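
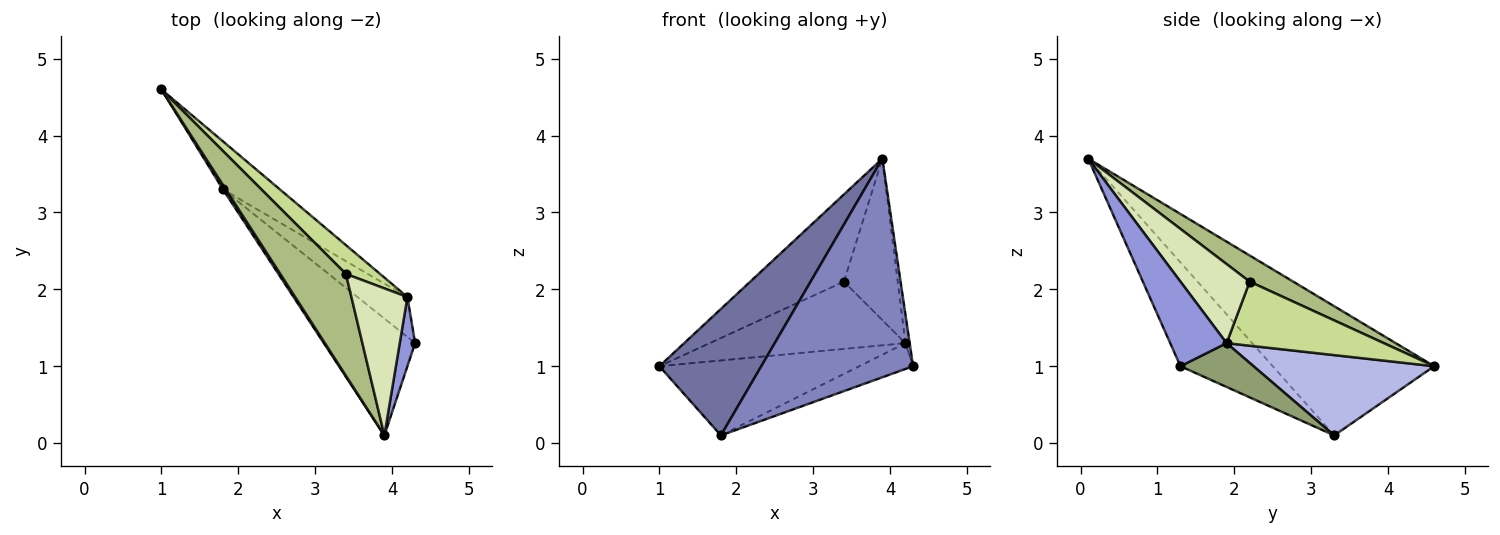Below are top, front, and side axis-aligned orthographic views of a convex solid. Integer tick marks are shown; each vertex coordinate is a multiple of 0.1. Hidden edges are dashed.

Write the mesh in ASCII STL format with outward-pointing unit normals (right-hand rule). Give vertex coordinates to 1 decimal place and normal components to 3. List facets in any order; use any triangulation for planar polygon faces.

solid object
 facet normal -0.846 -0.534 0.019
  outer loop
   vertex 1.8 3.3 0.1
   vertex 3.9 0.1 3.7
   vertex 1.0 4.6 1.0
  endloop
 endfacet
 facet normal -0.472 -0.777 -0.415
  outer loop
   vertex 1.8 3.3 0.1
   vertex 4.3 1.3 1.0
   vertex 3.9 0.1 3.7
  endloop
 endfacet
 facet normal 0.981 0.074 0.178
  outer loop
   vertex 4.2 1.9 1.3
   vertex 3.9 0.1 3.7
   vertex 4.3 1.3 1.0
  endloop
 endfacet
 facet normal 0.606 0.670 -0.429
  outer loop
   vertex 4.2 1.9 1.3
   vertex 1.8 3.3 0.1
   vertex 1.0 4.6 1.0
  endloop
 endfacet
 facet normal 0.593 0.437 -0.676
  outer loop
   vertex 4.2 1.9 1.3
   vertex 4.3 1.3 1.0
   vertex 1.8 3.3 0.1
  endloop
 endfacet
 facet normal 0.290 0.623 0.727
  outer loop
   vertex 3.4 2.2 2.1
   vertex 1.0 4.6 1.0
   vertex 3.9 0.1 3.7
  endloop
 endfacet
 facet normal 0.594 0.739 0.317
  outer loop
   vertex 3.4 2.2 2.1
   vertex 4.2 1.9 1.3
   vertex 1.0 4.6 1.0
  endloop
 endfacet
 facet normal 0.689 0.536 0.488
  outer loop
   vertex 3.4 2.2 2.1
   vertex 3.9 0.1 3.7
   vertex 4.2 1.9 1.3
  endloop
 endfacet
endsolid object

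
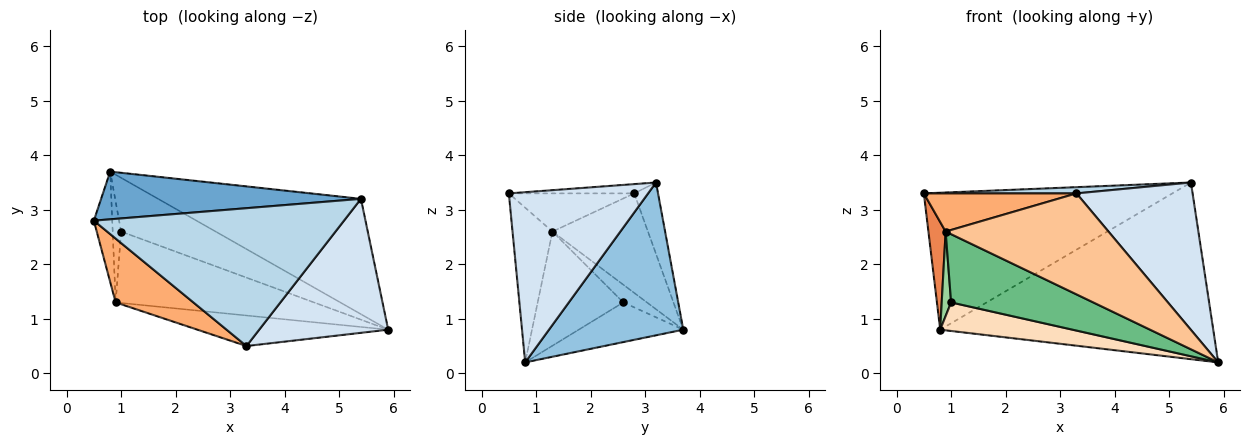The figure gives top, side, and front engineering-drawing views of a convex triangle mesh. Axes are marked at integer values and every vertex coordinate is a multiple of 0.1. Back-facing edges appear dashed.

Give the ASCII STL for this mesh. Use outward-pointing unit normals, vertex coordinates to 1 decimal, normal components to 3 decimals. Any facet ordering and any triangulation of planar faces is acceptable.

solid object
 facet normal -0.090 0.940 0.328
  outer loop
   vertex 0.8 3.7 0.8
   vertex 0.5 2.8 3.3
   vertex 5.4 3.2 3.5
  endloop
 endfacet
 facet normal 0.381 0.774 -0.505
  outer loop
   vertex 0.8 3.7 0.8
   vertex 5.4 3.2 3.5
   vertex 5.9 0.8 0.2
  endloop
 endfacet
 facet normal -0.037 -0.045 0.998
  outer loop
   vertex 3.3 0.5 3.3
   vertex 5.4 3.2 3.5
   vertex 0.5 2.8 3.3
  endloop
 endfacet
 facet normal 0.664 -0.553 0.503
  outer loop
   vertex 3.3 0.5 3.3
   vertex 5.9 0.8 0.2
   vertex 5.4 3.2 3.5
  endloop
 endfacet
 facet normal -0.968 -0.175 -0.179
  outer loop
   vertex 0.9 1.3 2.6
   vertex 0.5 2.8 3.3
   vertex 0.8 3.7 0.8
  endloop
 endfacet
 facet normal -0.388 -0.473 0.791
  outer loop
   vertex 0.9 1.3 2.6
   vertex 3.3 0.5 3.3
   vertex 0.5 2.8 3.3
  endloop
 endfacet
 facet normal -0.228 -0.932 -0.282
  outer loop
   vertex 0.9 1.3 2.6
   vertex 5.9 0.8 0.2
   vertex 3.3 0.5 3.3
  endloop
 endfacet
 facet normal -0.347 -0.440 -0.828
  outer loop
   vertex 1.0 2.6 1.3
   vertex 0.8 3.7 0.8
   vertex 5.9 0.8 0.2
  endloop
 endfacet
 facet normal -0.384 -0.638 -0.667
  outer loop
   vertex 1.0 2.6 1.3
   vertex 5.9 0.8 0.2
   vertex 0.9 1.3 2.6
  endloop
 endfacet
 facet normal -0.850 -0.338 -0.403
  outer loop
   vertex 1.0 2.6 1.3
   vertex 0.9 1.3 2.6
   vertex 0.8 3.7 0.8
  endloop
 endfacet
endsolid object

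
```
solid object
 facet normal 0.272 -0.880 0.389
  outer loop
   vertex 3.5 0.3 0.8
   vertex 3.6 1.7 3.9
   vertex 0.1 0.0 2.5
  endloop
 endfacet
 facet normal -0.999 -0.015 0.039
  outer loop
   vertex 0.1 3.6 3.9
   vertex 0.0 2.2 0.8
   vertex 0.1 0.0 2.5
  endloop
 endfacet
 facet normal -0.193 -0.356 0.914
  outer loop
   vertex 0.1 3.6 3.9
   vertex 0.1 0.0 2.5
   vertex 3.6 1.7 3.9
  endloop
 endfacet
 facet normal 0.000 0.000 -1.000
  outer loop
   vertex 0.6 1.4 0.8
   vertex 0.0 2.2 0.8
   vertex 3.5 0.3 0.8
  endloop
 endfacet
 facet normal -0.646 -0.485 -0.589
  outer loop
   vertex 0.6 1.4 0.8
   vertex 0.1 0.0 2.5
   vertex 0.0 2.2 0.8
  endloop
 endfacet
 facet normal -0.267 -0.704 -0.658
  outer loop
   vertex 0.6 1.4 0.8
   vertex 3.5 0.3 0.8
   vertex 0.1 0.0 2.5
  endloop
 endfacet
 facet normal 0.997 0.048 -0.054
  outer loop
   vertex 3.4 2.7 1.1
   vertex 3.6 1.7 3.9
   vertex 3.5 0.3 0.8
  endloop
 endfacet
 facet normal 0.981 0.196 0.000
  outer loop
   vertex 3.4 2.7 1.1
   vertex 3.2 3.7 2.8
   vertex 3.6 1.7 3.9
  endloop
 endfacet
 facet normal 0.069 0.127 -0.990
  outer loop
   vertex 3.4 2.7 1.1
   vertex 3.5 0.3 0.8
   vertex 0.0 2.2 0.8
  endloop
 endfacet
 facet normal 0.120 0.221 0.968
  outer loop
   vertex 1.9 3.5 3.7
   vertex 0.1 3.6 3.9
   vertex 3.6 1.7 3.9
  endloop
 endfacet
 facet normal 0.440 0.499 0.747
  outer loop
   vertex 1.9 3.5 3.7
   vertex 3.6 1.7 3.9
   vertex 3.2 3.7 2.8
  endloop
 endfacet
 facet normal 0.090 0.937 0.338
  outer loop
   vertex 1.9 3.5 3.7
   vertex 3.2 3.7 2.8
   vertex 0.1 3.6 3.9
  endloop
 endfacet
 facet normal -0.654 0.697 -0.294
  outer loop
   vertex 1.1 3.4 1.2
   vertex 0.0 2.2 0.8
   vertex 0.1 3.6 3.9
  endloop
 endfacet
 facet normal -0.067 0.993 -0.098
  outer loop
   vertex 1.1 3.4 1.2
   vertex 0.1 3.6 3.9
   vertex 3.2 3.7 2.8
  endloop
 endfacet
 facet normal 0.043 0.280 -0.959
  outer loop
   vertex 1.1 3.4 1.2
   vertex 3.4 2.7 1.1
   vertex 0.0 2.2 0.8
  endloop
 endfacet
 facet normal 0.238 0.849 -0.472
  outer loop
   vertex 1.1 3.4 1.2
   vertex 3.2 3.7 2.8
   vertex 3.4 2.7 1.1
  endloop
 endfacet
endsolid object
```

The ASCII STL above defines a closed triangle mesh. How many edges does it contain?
24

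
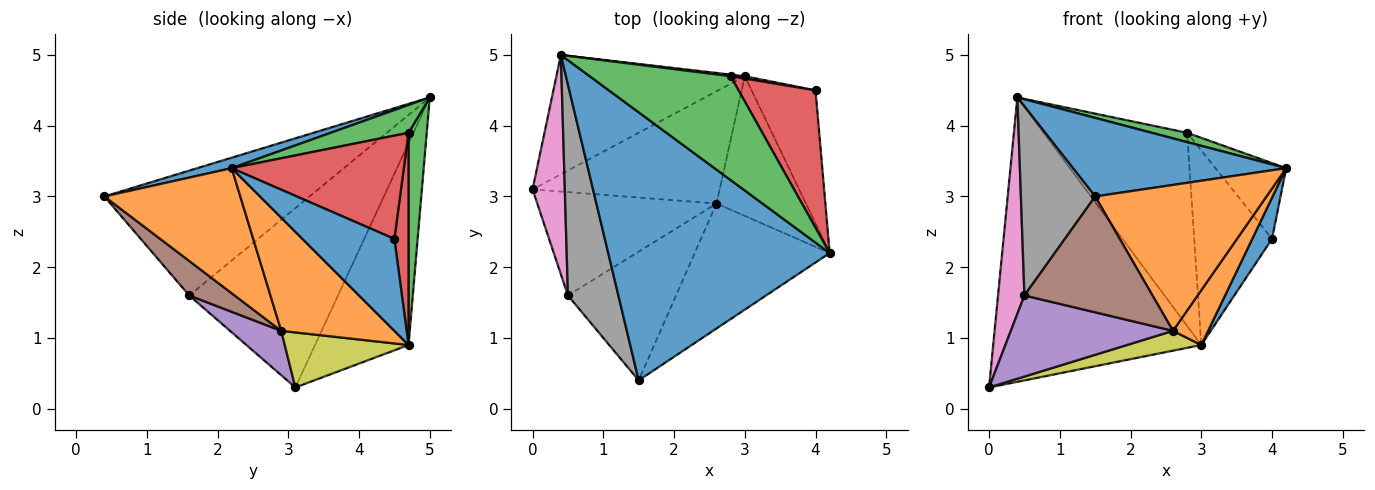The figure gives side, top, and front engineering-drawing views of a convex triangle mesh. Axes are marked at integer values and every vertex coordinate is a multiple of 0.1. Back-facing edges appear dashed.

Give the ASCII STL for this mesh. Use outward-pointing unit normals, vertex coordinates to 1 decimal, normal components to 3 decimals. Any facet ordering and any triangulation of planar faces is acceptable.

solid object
 facet normal 0.045 -0.281 0.959
  outer loop
   vertex 0.4 5.0 4.4
   vertex 1.5 0.4 3.0
   vertex 4.2 2.2 3.4
  endloop
 endfacet
 facet normal 0.516 -0.651 -0.557
  outer loop
   vertex 2.6 2.9 1.1
   vertex 4.2 2.2 3.4
   vertex 1.5 0.4 3.0
  endloop
 endfacet
 facet normal 0.193 -0.088 0.977
  outer loop
   vertex 2.8 4.7 3.9
   vertex 0.4 5.0 4.4
   vertex 4.2 2.2 3.4
  endloop
 endfacet
 facet normal 0.762 0.313 0.568
  outer loop
   vertex 2.8 4.7 3.9
   vertex 4.2 2.2 3.4
   vertex 4.0 4.5 2.4
  endloop
 endfacet
 facet normal 0.191 -0.606 -0.772
  outer loop
   vertex 0.5 1.6 1.6
   vertex 0.0 3.1 0.3
   vertex 2.6 2.9 1.1
  endloop
 endfacet
 facet normal 0.231 -0.651 -0.723
  outer loop
   vertex 0.5 1.6 1.6
   vertex 2.6 2.9 1.1
   vertex 1.5 0.4 3.0
  endloop
 endfacet
 facet normal -0.970 -0.172 0.174
  outer loop
   vertex 0.5 1.6 1.6
   vertex 0.4 5.0 4.4
   vertex 0.0 3.1 0.3
  endloop
 endfacet
 facet normal -0.879 -0.318 0.355
  outer loop
   vertex 0.5 1.6 1.6
   vertex 1.5 0.4 3.0
   vertex 0.4 5.0 4.4
  endloop
 endfacet
 facet normal 0.278 -0.167 -0.946
  outer loop
   vertex 3.0 4.7 0.9
   vertex 2.6 2.9 1.1
   vertex 0.0 3.1 0.3
  endloop
 endfacet
 facet normal -0.383 0.852 -0.357
  outer loop
   vertex 3.0 4.7 0.9
   vertex 0.0 3.1 0.3
   vertex 0.4 5.0 4.4
  endloop
 endfacet
 facet normal 0.808 -0.174 -0.562
  outer loop
   vertex 3.0 4.7 0.9
   vertex 4.0 4.5 2.4
   vertex 4.2 2.2 3.4
  endloop
 endfacet
 facet normal 0.762 -0.236 -0.602
  outer loop
   vertex 3.0 4.7 0.9
   vertex 4.2 2.2 3.4
   vertex 2.6 2.9 1.1
  endloop
 endfacet
 facet normal 0.126 0.992 0.008
  outer loop
   vertex 3.0 4.7 0.9
   vertex 0.4 5.0 4.4
   vertex 2.8 4.7 3.9
  endloop
 endfacet
 facet normal 0.179 0.984 0.012
  outer loop
   vertex 3.0 4.7 0.9
   vertex 2.8 4.7 3.9
   vertex 4.0 4.5 2.4
  endloop
 endfacet
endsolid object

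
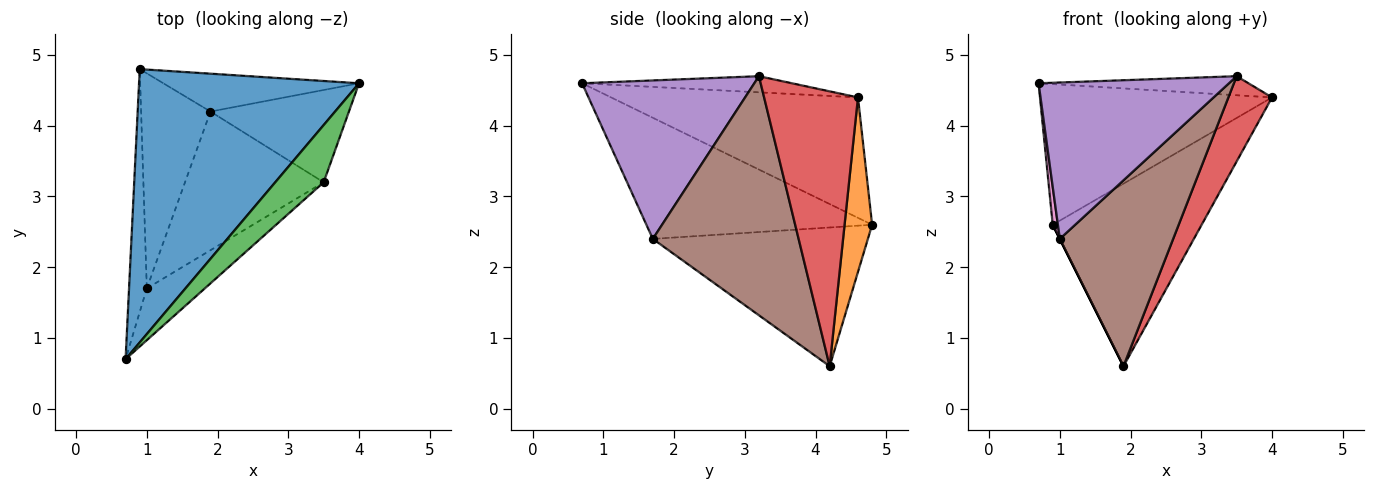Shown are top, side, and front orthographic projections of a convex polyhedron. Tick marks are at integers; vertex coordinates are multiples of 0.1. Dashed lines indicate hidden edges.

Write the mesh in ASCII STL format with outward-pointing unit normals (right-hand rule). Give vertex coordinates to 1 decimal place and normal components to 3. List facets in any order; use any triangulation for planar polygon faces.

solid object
 facet normal -0.438 0.411 0.800
  outer loop
   vertex 0.9 4.8 2.6
   vertex 0.7 0.7 4.6
   vertex 4.0 4.6 4.4
  endloop
 endfacet
 facet normal 0.178 0.963 -0.200
  outer loop
   vertex 1.9 4.2 0.6
   vertex 0.9 4.8 2.6
   vertex 4.0 4.6 4.4
  endloop
 endfacet
 facet normal -0.302 0.302 0.905
  outer loop
   vertex 3.5 3.2 4.7
   vertex 4.0 4.6 4.4
   vertex 0.7 0.7 4.6
  endloop
 endfacet
 facet normal 0.825 -0.384 -0.415
  outer loop
   vertex 3.5 3.2 4.7
   vertex 1.9 4.2 0.6
   vertex 4.0 4.6 4.4
  endloop
 endfacet
 facet normal 0.652 -0.720 -0.239
  outer loop
   vertex 1.0 1.7 2.4
   vertex 3.5 3.2 4.7
   vertex 0.7 0.7 4.6
  endloop
 endfacet
 facet normal 0.718 -0.558 -0.416
  outer loop
   vertex 1.0 1.7 2.4
   vertex 1.9 4.2 0.6
   vertex 3.5 3.2 4.7
  endloop
 endfacet
 facet normal -0.989 -0.023 -0.145
  outer loop
   vertex 1.0 1.7 2.4
   vertex 0.7 0.7 4.6
   vertex 0.9 4.8 2.6
  endloop
 endfacet
 facet normal -0.894 0.000 -0.447
  outer loop
   vertex 1.0 1.7 2.4
   vertex 0.9 4.8 2.6
   vertex 1.9 4.2 0.6
  endloop
 endfacet
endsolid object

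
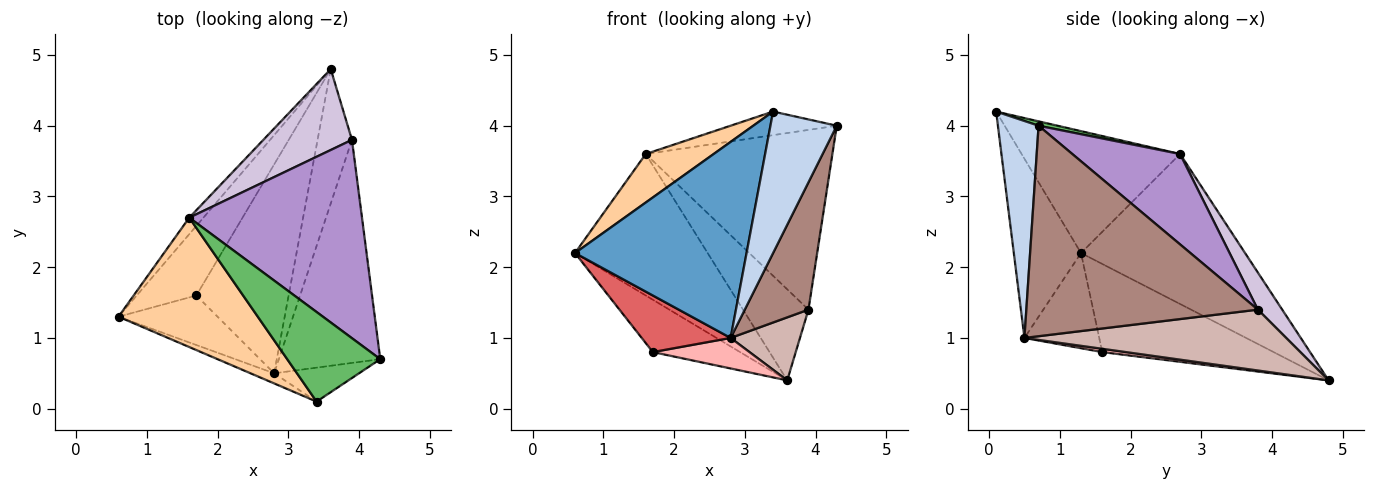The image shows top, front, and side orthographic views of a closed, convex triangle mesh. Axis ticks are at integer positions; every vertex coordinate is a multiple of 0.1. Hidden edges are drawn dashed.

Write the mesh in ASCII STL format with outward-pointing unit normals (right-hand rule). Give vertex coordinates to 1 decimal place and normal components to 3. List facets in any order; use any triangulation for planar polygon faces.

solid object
 facet normal -0.364 -0.930 -0.048
  outer loop
   vertex 2.8 0.5 1.0
   vertex 3.4 0.1 4.2
   vertex 0.6 1.3 2.2
  endloop
 endfacet
 facet normal 0.512 -0.835 -0.200
  outer loop
   vertex 2.8 0.5 1.0
   vertex 4.3 0.7 4.0
   vertex 3.4 0.1 4.2
  endloop
 endfacet
 facet normal -0.776 0.627 -0.073
  outer loop
   vertex 1.6 2.7 3.6
   vertex 3.6 4.8 0.4
   vertex 0.6 1.3 2.2
  endloop
 endfacet
 facet normal -0.634 -0.272 0.724
  outer loop
   vertex 1.6 2.7 3.6
   vertex 0.6 1.3 2.2
   vertex 3.4 0.1 4.2
  endloop
 endfacet
 facet normal 0.045 0.254 0.966
  outer loop
   vertex 1.6 2.7 3.6
   vertex 3.4 0.1 4.2
   vertex 4.3 0.7 4.0
  endloop
 endfacet
 facet normal -0.763 0.389 -0.516
  outer loop
   vertex 1.7 1.6 0.8
   vertex 0.6 1.3 2.2
   vertex 3.6 4.8 0.4
  endloop
 endfacet
 facet normal -0.535 -0.636 -0.556
  outer loop
   vertex 1.7 1.6 0.8
   vertex 2.8 0.5 1.0
   vertex 0.6 1.3 2.2
  endloop
 endfacet
 facet normal 0.035 -0.145 -0.989
  outer loop
   vertex 1.7 1.6 0.8
   vertex 3.6 4.8 0.4
   vertex 2.8 0.5 1.0
  endloop
 endfacet
 facet normal 0.361 0.626 0.691
  outer loop
   vertex 3.9 3.8 1.4
   vertex 1.6 2.7 3.6
   vertex 4.3 0.7 4.0
  endloop
 endfacet
 facet normal 0.268 0.720 0.640
  outer loop
   vertex 3.9 3.8 1.4
   vertex 3.6 4.8 0.4
   vertex 1.6 2.7 3.6
  endloop
 endfacet
 facet normal 0.875 -0.240 -0.421
  outer loop
   vertex 3.9 3.8 1.4
   vertex 4.3 0.7 4.0
   vertex 2.8 0.5 1.0
  endloop
 endfacet
 facet normal 0.848 -0.225 -0.479
  outer loop
   vertex 3.9 3.8 1.4
   vertex 2.8 0.5 1.0
   vertex 3.6 4.8 0.4
  endloop
 endfacet
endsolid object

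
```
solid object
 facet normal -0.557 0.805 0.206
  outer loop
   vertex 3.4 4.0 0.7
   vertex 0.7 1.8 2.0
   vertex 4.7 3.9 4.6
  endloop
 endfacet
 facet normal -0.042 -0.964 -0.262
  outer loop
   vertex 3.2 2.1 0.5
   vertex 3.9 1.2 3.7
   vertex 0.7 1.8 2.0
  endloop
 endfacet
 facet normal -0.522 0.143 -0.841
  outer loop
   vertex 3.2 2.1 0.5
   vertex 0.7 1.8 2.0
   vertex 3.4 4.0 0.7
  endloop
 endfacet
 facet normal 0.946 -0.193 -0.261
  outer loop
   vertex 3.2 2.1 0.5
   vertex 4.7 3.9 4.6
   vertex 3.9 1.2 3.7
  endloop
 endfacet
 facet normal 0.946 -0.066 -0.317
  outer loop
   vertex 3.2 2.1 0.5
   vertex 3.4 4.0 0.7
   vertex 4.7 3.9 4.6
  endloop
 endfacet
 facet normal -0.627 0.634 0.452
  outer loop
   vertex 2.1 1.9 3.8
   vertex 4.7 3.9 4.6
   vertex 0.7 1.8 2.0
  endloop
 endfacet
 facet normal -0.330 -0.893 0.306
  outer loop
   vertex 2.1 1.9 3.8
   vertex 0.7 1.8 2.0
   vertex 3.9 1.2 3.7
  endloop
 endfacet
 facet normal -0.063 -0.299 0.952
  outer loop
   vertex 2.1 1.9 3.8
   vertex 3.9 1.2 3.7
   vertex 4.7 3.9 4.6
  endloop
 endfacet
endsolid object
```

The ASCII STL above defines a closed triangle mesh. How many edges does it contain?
12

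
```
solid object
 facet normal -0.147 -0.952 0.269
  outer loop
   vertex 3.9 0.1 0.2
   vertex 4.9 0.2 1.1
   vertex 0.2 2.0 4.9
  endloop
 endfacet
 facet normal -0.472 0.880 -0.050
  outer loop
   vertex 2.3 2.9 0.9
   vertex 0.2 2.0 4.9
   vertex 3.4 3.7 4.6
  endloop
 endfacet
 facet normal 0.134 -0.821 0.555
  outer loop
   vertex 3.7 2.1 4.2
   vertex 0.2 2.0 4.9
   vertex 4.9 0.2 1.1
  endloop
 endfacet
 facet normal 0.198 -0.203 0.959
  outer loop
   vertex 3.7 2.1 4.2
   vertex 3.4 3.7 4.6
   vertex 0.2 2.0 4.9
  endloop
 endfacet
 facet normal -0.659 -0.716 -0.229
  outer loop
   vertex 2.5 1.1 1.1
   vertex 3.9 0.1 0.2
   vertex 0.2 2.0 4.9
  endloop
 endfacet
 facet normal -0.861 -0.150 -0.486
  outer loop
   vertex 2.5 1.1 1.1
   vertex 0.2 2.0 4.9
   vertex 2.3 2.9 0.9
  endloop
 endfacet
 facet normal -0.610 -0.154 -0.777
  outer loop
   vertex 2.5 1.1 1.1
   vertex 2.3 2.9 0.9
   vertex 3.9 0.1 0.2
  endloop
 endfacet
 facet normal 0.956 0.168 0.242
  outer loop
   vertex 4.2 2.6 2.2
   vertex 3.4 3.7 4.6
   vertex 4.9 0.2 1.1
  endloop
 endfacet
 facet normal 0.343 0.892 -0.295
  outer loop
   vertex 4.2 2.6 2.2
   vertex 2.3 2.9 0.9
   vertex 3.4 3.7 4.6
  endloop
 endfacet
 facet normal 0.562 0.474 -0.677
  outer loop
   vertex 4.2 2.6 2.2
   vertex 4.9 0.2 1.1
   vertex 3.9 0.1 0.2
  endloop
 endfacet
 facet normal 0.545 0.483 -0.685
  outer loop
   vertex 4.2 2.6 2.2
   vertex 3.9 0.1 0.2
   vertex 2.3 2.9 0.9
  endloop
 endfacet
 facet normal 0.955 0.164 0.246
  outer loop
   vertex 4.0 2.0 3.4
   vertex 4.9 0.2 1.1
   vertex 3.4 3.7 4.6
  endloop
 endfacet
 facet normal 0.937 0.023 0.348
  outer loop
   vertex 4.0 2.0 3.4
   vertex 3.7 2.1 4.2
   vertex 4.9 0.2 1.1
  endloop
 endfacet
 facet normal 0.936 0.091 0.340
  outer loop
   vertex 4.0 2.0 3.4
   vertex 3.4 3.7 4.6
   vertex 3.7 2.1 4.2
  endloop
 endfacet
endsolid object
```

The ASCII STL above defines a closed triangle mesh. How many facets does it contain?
14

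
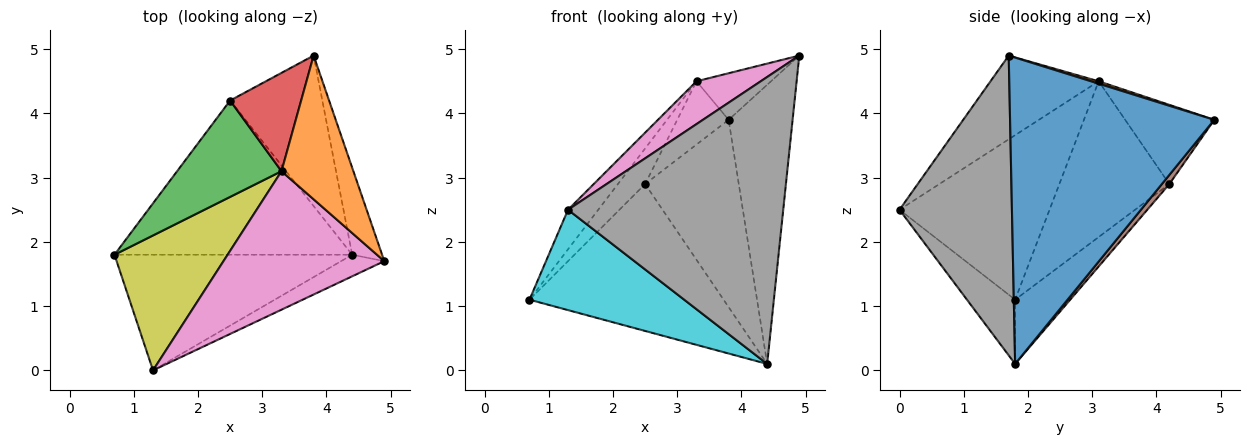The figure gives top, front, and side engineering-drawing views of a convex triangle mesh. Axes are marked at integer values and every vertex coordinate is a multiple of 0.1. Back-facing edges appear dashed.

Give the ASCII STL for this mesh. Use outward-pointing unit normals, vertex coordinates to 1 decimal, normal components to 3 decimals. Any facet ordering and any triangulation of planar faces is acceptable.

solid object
 facet normal 0.950 0.298 -0.093
  outer loop
   vertex 4.4 1.8 0.1
   vertex 3.8 4.9 3.9
   vertex 4.9 1.7 4.9
  endloop
 endfacet
 facet normal 0.032 0.308 0.951
  outer loop
   vertex 3.3 3.1 4.5
   vertex 4.9 1.7 4.9
   vertex 3.8 4.9 3.9
  endloop
 endfacet
 facet normal -0.814 0.201 0.545
  outer loop
   vertex 2.5 4.2 2.9
   vertex 0.7 1.8 1.1
   vertex 3.3 3.1 4.5
  endloop
 endfacet
 facet normal -0.684 0.395 0.613
  outer loop
   vertex 2.5 4.2 2.9
   vertex 3.3 3.1 4.5
   vertex 3.8 4.9 3.9
  endloop
 endfacet
 facet normal -0.192 0.677 -0.711
  outer loop
   vertex 2.5 4.2 2.9
   vertex 4.4 1.8 0.1
   vertex 0.7 1.8 1.1
  endloop
 endfacet
 facet normal 0.062 0.778 -0.625
  outer loop
   vertex 2.5 4.2 2.9
   vertex 3.8 4.9 3.9
   vertex 4.4 1.8 0.1
  endloop
 endfacet
 facet normal -0.445 -0.265 0.855
  outer loop
   vertex 1.3 0.0 2.5
   vertex 4.9 1.7 4.9
   vertex 3.3 3.1 4.5
  endloop
 endfacet
 facet normal 0.462 -0.884 -0.067
  outer loop
   vertex 1.3 0.0 2.5
   vertex 4.4 1.8 0.1
   vertex 4.9 1.7 4.9
  endloop
 endfacet
 facet normal -0.813 0.164 0.559
  outer loop
   vertex 1.3 0.0 2.5
   vertex 3.3 3.1 4.5
   vertex 0.7 1.8 1.1
  endloop
 endfacet
 facet normal -0.200 -0.642 -0.740
  outer loop
   vertex 1.3 0.0 2.5
   vertex 0.7 1.8 1.1
   vertex 4.4 1.8 0.1
  endloop
 endfacet
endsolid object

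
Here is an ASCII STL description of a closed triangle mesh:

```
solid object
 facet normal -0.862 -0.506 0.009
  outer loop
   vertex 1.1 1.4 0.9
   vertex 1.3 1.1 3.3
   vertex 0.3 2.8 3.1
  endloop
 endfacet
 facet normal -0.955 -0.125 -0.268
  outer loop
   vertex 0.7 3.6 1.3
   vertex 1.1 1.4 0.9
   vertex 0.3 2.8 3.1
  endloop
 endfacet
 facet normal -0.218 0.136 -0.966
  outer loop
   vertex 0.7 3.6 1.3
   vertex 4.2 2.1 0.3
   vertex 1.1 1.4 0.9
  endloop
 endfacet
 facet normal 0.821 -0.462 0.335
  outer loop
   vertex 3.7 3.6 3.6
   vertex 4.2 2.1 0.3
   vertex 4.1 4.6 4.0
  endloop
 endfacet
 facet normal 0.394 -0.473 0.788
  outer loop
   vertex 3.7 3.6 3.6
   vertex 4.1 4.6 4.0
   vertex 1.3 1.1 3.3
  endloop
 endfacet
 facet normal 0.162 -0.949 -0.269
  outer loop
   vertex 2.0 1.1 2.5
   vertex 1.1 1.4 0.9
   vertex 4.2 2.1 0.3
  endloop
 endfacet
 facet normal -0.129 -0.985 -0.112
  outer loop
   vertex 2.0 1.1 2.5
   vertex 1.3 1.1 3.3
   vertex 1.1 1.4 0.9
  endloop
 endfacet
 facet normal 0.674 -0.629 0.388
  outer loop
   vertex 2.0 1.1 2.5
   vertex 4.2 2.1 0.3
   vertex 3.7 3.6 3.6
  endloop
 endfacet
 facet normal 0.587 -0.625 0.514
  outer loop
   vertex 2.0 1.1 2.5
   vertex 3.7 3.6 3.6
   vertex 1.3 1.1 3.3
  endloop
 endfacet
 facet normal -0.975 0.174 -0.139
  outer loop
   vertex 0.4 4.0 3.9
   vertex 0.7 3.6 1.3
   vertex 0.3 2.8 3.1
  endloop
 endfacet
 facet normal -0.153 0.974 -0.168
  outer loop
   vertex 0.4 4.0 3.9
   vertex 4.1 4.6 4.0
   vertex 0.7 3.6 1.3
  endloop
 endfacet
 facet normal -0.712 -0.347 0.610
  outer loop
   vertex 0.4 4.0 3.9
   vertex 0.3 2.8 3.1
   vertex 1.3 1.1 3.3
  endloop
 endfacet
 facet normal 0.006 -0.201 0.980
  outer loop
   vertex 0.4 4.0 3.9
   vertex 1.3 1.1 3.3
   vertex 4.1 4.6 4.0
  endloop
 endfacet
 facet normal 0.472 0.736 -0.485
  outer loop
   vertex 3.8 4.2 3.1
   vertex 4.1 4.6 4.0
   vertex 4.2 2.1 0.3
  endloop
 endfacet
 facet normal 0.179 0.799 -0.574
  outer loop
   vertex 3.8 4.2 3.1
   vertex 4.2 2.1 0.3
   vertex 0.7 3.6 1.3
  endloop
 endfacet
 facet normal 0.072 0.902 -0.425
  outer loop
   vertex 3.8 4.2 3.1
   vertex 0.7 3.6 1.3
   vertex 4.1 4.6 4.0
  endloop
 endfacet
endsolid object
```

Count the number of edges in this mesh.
24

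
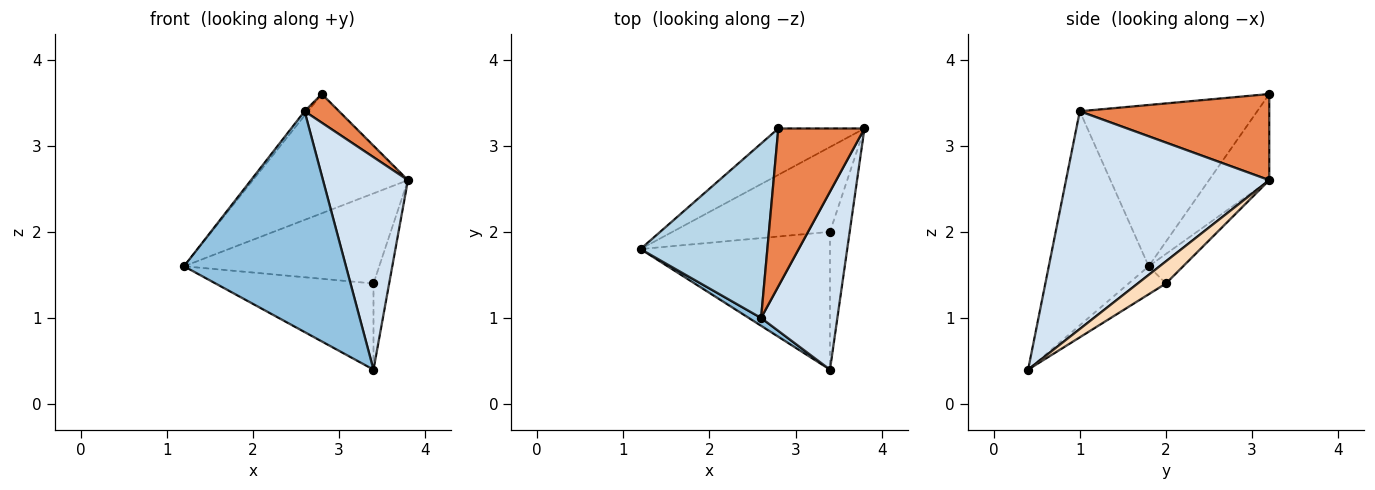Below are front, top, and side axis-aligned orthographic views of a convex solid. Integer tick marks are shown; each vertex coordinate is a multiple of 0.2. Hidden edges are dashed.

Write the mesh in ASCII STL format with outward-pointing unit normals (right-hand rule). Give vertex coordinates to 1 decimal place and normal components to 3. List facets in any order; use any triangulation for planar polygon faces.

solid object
 facet normal -0.341 0.876 -0.341
  outer loop
   vertex 2.8 3.2 3.6
   vertex 3.8 3.2 2.6
   vertex 1.2 1.8 1.6
  endloop
 endfacet
 facet normal -0.525 -0.851 0.030
  outer loop
   vertex 2.6 1.0 3.4
   vertex 1.2 1.8 1.6
   vertex 3.4 0.4 0.4
  endloop
 endfacet
 facet normal -0.786 0.015 0.618
  outer loop
   vertex 2.6 1.0 3.4
   vertex 2.8 3.2 3.6
   vertex 1.2 1.8 1.6
  endloop
 endfacet
 facet normal 0.878 -0.367 0.308
  outer loop
   vertex 2.6 1.0 3.4
   vertex 3.4 0.4 0.4
   vertex 3.8 3.2 2.6
  endloop
 endfacet
 facet normal 0.701 -0.128 0.701
  outer loop
   vertex 2.6 1.0 3.4
   vertex 3.8 3.2 2.6
   vertex 2.8 3.2 3.6
  endloop
 endfacet
 facet normal -0.127 0.722 -0.680
  outer loop
   vertex 3.4 2.0 1.4
   vertex 1.2 1.8 1.6
   vertex 3.8 3.2 2.6
  endloop
 endfacet
 facet normal -0.124 0.526 -0.841
  outer loop
   vertex 3.4 2.0 1.4
   vertex 3.4 0.4 0.4
   vertex 1.2 1.8 1.6
  endloop
 endfacet
 facet normal 0.690 0.383 -0.614
  outer loop
   vertex 3.4 2.0 1.4
   vertex 3.8 3.2 2.6
   vertex 3.4 0.4 0.4
  endloop
 endfacet
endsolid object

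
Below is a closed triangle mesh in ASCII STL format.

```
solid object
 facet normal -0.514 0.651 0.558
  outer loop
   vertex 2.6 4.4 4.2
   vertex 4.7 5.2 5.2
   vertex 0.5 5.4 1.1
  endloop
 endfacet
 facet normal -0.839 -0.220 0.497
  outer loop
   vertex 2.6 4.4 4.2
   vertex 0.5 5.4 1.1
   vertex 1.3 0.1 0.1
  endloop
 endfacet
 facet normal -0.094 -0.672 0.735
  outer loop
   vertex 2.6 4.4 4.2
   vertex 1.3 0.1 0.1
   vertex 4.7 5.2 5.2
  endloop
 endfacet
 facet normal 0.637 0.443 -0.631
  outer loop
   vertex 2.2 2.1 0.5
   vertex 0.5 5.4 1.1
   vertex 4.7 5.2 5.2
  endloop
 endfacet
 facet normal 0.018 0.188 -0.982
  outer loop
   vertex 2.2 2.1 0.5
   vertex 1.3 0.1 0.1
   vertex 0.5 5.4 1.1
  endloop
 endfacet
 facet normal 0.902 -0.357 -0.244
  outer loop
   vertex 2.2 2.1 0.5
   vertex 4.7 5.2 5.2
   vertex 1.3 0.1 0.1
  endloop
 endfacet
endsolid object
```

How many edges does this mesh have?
9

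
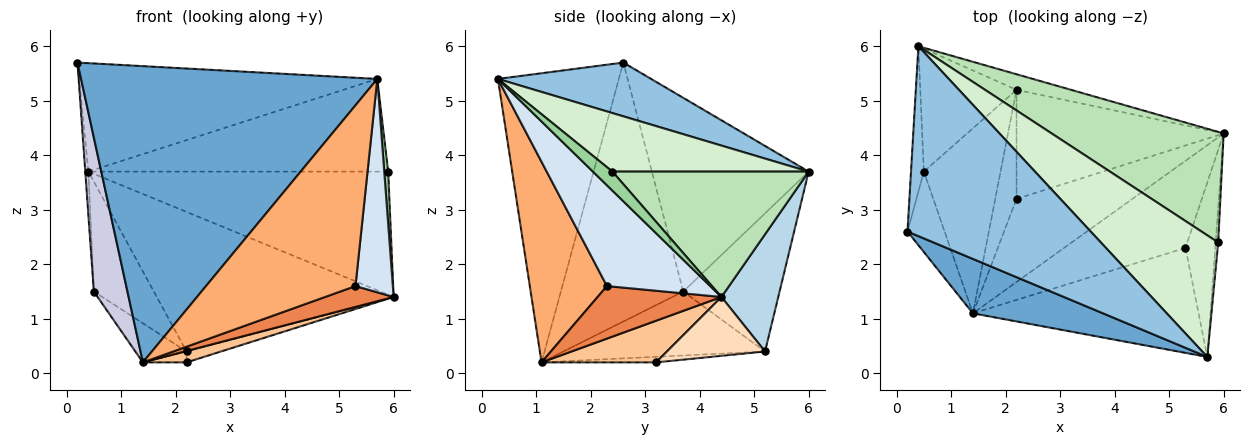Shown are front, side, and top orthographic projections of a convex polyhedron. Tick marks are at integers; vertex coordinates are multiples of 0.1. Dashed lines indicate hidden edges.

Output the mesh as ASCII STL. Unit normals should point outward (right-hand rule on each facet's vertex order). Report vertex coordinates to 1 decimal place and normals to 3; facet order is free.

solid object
 facet normal -0.373 -0.913 0.168
  outer loop
   vertex 1.4 1.1 0.2
   vertex 5.7 0.3 5.4
   vertex 0.2 2.6 5.7
  endloop
 endfacet
 facet normal 0.247 0.481 0.842
  outer loop
   vertex 0.4 6.0 3.7
   vertex 0.2 2.6 5.7
   vertex 5.7 0.3 5.4
  endloop
 endfacet
 facet normal 0.232 0.967 -0.108
  outer loop
   vertex 0.4 6.0 3.7
   vertex 6.0 4.4 1.4
   vertex 2.2 5.2 0.4
  endloop
 endfacet
 facet normal 0.906 -0.328 -0.268
  outer loop
   vertex 5.3 2.3 1.6
   vertex 6.0 4.4 1.4
   vertex 5.7 0.3 5.4
  endloop
 endfacet
 facet normal 0.388 -0.215 -0.896
  outer loop
   vertex 5.3 2.3 1.6
   vertex 1.4 1.1 0.2
   vertex 6.0 4.4 1.4
  endloop
 endfacet
 facet normal 0.408 -0.790 -0.459
  outer loop
   vertex 5.3 2.3 1.6
   vertex 5.7 0.3 5.4
   vertex 1.4 1.1 0.2
  endloop
 endfacet
 facet normal 0.335 -0.128 -0.933
  outer loop
   vertex 2.2 3.2 0.2
   vertex 6.0 4.4 1.4
   vertex 1.4 1.1 0.2
  endloop
 endfacet
 facet normal 0.272 0.096 -0.957
  outer loop
   vertex 2.2 3.2 0.2
   vertex 2.2 5.2 0.4
   vertex 6.0 4.4 1.4
  endloop
 endfacet
 facet normal -0.253 0.096 -0.963
  outer loop
   vertex 2.2 3.2 0.2
   vertex 1.4 1.1 0.2
   vertex 2.2 5.2 0.4
  endloop
 endfacet
 facet normal 0.972 -0.197 -0.129
  outer loop
   vertex 5.9 2.4 3.7
   vertex 5.7 0.3 5.4
   vertex 6.0 4.4 1.4
  endloop
 endfacet
 facet normal 0.438 0.669 0.601
  outer loop
   vertex 5.9 2.4 3.7
   vertex 6.0 4.4 1.4
   vertex 0.4 6.0 3.7
  endloop
 endfacet
 facet normal 0.369 0.563 0.739
  outer loop
   vertex 5.9 2.4 3.7
   vertex 0.4 6.0 3.7
   vertex 5.7 0.3 5.4
  endloop
 endfacet
 facet normal -0.632 0.160 -0.758
  outer loop
   vertex 0.5 3.7 1.5
   vertex 2.2 5.2 0.4
   vertex 1.4 1.1 0.2
  endloop
 endfacet
 facet normal -0.731 0.455 -0.509
  outer loop
   vertex 0.5 3.7 1.5
   vertex 0.4 6.0 3.7
   vertex 2.2 5.2 0.4
  endloop
 endfacet
 facet normal -0.955 -0.262 -0.137
  outer loop
   vertex 0.5 3.7 1.5
   vertex 1.4 1.1 0.2
   vertex 0.2 2.6 5.7
  endloop
 endfacet
 facet normal -0.998 0.020 -0.066
  outer loop
   vertex 0.5 3.7 1.5
   vertex 0.2 2.6 5.7
   vertex 0.4 6.0 3.7
  endloop
 endfacet
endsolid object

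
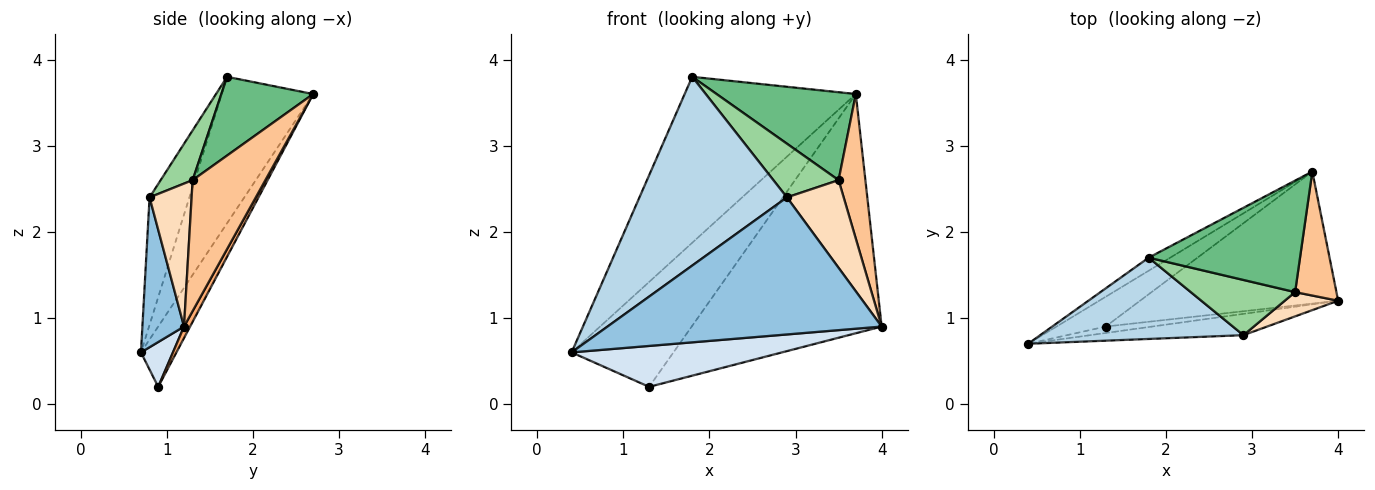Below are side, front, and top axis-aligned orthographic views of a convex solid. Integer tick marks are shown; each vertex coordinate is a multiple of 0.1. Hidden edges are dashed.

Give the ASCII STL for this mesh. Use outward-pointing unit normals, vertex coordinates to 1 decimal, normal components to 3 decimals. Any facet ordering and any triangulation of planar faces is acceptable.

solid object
 facet normal -0.470 0.880 -0.069
  outer loop
   vertex 1.8 1.7 3.8
   vertex 3.7 2.7 3.6
   vertex 0.4 0.7 0.6
  endloop
 endfacet
 facet normal 0.148 -0.977 -0.152
  outer loop
   vertex 2.9 0.8 2.4
   vertex 0.4 0.7 0.6
   vertex 4.0 1.2 0.9
  endloop
 endfacet
 facet normal -0.241 -0.891 0.384
  outer loop
   vertex 2.9 0.8 2.4
   vertex 1.8 1.7 3.8
   vertex 0.4 0.7 0.6
  endloop
 endfacet
 facet normal 0.149 -0.977 -0.154
  outer loop
   vertex 1.3 0.9 0.2
   vertex 4.0 1.2 0.9
   vertex 0.4 0.7 0.6
  endloop
 endfacet
 facet normal -0.318 0.912 -0.259
  outer loop
   vertex 1.3 0.9 0.2
   vertex 0.4 0.7 0.6
   vertex 3.7 2.7 3.6
  endloop
 endfacet
 facet normal 0.028 0.875 -0.483
  outer loop
   vertex 1.3 0.9 0.2
   vertex 3.7 2.7 3.6
   vertex 4.0 1.2 0.9
  endloop
 endfacet
 facet normal 0.900 -0.331 0.284
  outer loop
   vertex 3.5 1.3 2.6
   vertex 4.0 1.2 0.9
   vertex 3.7 2.7 3.6
  endloop
 endfacet
 facet normal 0.581 -0.784 0.217
  outer loop
   vertex 3.5 1.3 2.6
   vertex 2.9 0.8 2.4
   vertex 4.0 1.2 0.9
  endloop
 endfacet
 facet normal 0.378 -0.573 0.727
  outer loop
   vertex 3.5 1.3 2.6
   vertex 3.7 2.7 3.6
   vertex 1.8 1.7 3.8
  endloop
 endfacet
 facet normal 0.324 -0.660 0.678
  outer loop
   vertex 3.5 1.3 2.6
   vertex 1.8 1.7 3.8
   vertex 2.9 0.8 2.4
  endloop
 endfacet
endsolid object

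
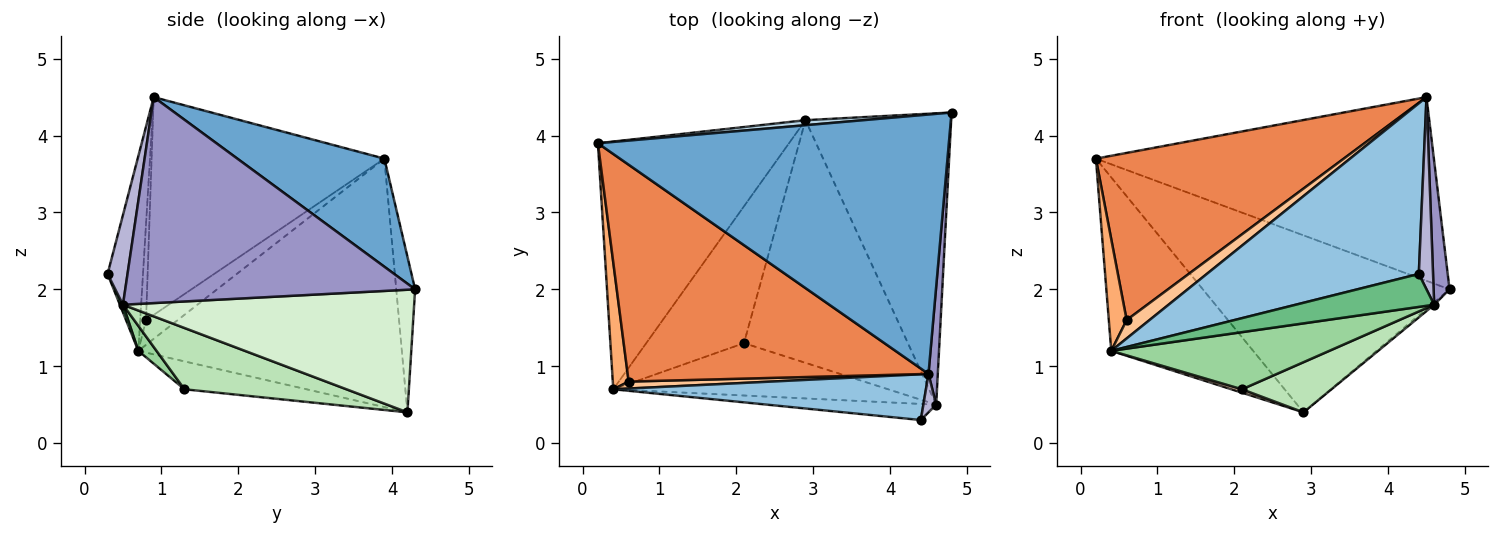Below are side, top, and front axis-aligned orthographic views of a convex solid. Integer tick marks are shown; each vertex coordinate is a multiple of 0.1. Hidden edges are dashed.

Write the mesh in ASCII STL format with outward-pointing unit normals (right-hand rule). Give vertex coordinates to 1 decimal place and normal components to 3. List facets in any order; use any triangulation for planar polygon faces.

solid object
 facet normal 0.244 0.560 0.791
  outer loop
   vertex 4.5 0.9 4.5
   vertex 4.8 4.3 2.0
   vertex 0.2 3.9 3.7
  endloop
 endfacet
 facet normal -0.159 -0.954 0.256
  outer loop
   vertex 0.4 0.7 1.2
   vertex 4.4 0.3 2.2
   vertex 4.5 0.9 4.5
  endloop
 endfacet
 facet normal -0.076 0.997 0.028
  outer loop
   vertex 2.9 4.2 0.4
   vertex 0.2 3.9 3.7
   vertex 4.8 4.3 2.0
  endloop
 endfacet
 facet normal -0.729 0.393 -0.561
  outer loop
   vertex 2.9 4.2 0.4
   vertex 0.4 0.7 1.2
   vertex 0.2 3.9 3.7
  endloop
 endfacet
 facet normal -0.497 -0.530 0.687
  outer loop
   vertex 0.6 0.8 1.6
   vertex 4.5 0.9 4.5
   vertex 0.2 3.9 3.7
  endloop
 endfacet
 facet normal -0.761 -0.428 0.487
  outer loop
   vertex 0.6 0.8 1.6
   vertex 0.2 3.9 3.7
   vertex 0.4 0.7 1.2
  endloop
 endfacet
 facet normal -0.232 -0.910 0.344
  outer loop
   vertex 0.6 0.8 1.6
   vertex 0.4 0.7 1.2
   vertex 4.5 0.9 4.5
  endloop
 endfacet
 facet normal -0.274 -0.024 -0.961
  outer loop
   vertex 2.1 1.3 0.7
   vertex 0.4 0.7 1.2
   vertex 2.9 4.2 0.4
  endloop
 endfacet
 facet normal 0.020 -0.898 -0.439
  outer loop
   vertex 4.6 0.5 1.8
   vertex 4.4 0.3 2.2
   vertex 0.4 0.7 1.2
  endloop
 endfacet
 facet normal 0.061 -0.736 -0.674
  outer loop
   vertex 4.6 0.5 1.8
   vertex 0.4 0.7 1.2
   vertex 2.1 1.3 0.7
  endloop
 endfacet
 facet normal 0.344 -0.190 -0.920
  outer loop
   vertex 4.6 0.5 1.8
   vertex 2.1 1.3 0.7
   vertex 2.9 4.2 0.4
  endloop
 endfacet
 facet normal 0.644 0.006 -0.765
  outer loop
   vertex 4.6 0.5 1.8
   vertex 2.9 4.2 0.4
   vertex 4.8 4.3 2.0
  endloop
 endfacet
 facet normal 0.997 -0.055 0.045
  outer loop
   vertex 4.6 0.5 1.8
   vertex 4.8 4.3 2.0
   vertex 4.5 0.9 4.5
  endloop
 endfacet
 facet normal 0.808 -0.577 0.115
  outer loop
   vertex 4.6 0.5 1.8
   vertex 4.5 0.9 4.5
   vertex 4.4 0.3 2.2
  endloop
 endfacet
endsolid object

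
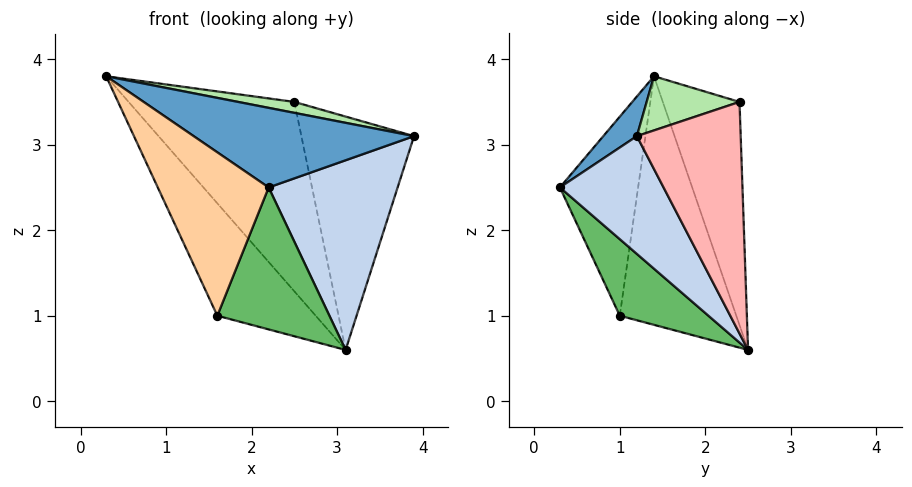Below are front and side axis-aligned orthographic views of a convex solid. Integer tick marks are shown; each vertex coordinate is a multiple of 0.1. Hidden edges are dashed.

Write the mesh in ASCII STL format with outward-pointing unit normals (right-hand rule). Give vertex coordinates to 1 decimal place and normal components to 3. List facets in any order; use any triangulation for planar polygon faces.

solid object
 facet normal 0.103 -0.680 0.726
  outer loop
   vertex 2.2 0.3 2.5
   vertex 3.9 1.2 3.1
   vertex 0.3 1.4 3.8
  endloop
 endfacet
 facet normal 0.536 -0.667 -0.518
  outer loop
   vertex 2.2 0.3 2.5
   vertex 3.1 2.5 0.6
   vertex 3.9 1.2 3.1
  endloop
 endfacet
 facet normal -0.698 0.589 -0.408
  outer loop
   vertex 1.6 1.0 1.0
   vertex 0.3 1.4 3.8
   vertex 3.1 2.5 0.6
  endloop
 endfacet
 facet normal -0.570 -0.808 -0.149
  outer loop
   vertex 1.6 1.0 1.0
   vertex 2.2 0.3 2.5
   vertex 0.3 1.4 3.8
  endloop
 endfacet
 facet normal 0.529 -0.668 -0.523
  outer loop
   vertex 1.6 1.0 1.0
   vertex 3.1 2.5 0.6
   vertex 2.2 0.3 2.5
  endloop
 endfacet
 facet normal 0.184 -0.111 0.977
  outer loop
   vertex 2.5 2.4 3.5
   vertex 0.3 1.4 3.8
   vertex 3.9 1.2 3.1
  endloop
 endfacet
 facet normal -0.419 0.906 -0.056
  outer loop
   vertex 2.5 2.4 3.5
   vertex 3.1 2.5 0.6
   vertex 0.3 1.4 3.8
  endloop
 endfacet
 facet normal 0.669 0.726 0.163
  outer loop
   vertex 2.5 2.4 3.5
   vertex 3.9 1.2 3.1
   vertex 3.1 2.5 0.6
  endloop
 endfacet
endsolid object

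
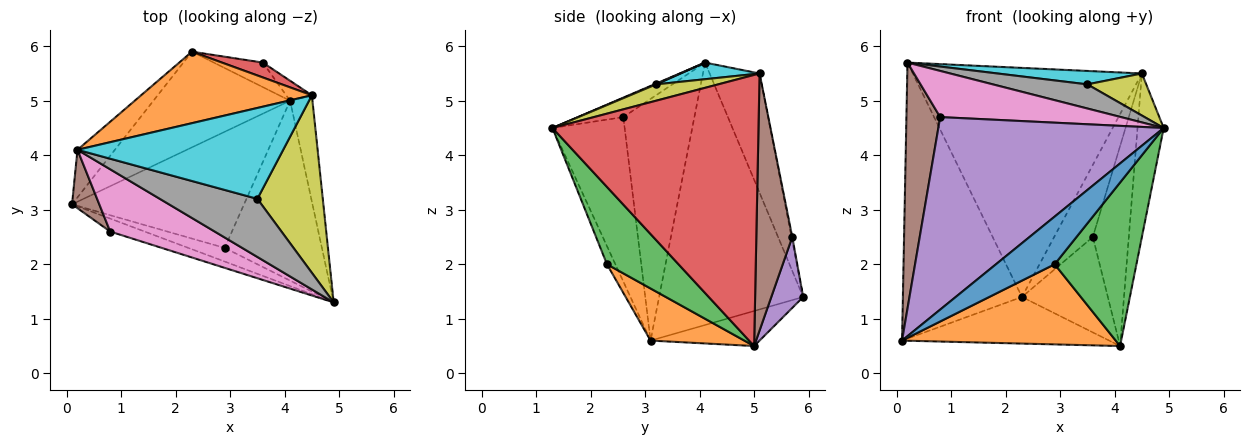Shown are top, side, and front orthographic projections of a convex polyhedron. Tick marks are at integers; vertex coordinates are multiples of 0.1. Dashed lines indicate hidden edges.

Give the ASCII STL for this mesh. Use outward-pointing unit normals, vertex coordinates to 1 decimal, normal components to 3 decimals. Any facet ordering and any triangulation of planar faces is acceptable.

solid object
 facet normal -0.766 0.633 -0.109
  outer loop
   vertex 0.2 4.1 5.7
   vertex 2.3 5.9 1.4
   vertex 0.1 3.1 0.6
  endloop
 endfacet
 facet normal -0.204 0.935 0.292
  outer loop
   vertex 4.5 5.1 5.5
   vertex 2.3 5.9 1.4
   vertex 0.2 4.1 5.7
  endloop
 endfacet
 facet normal -0.225 0.427 -0.876
  outer loop
   vertex 4.1 5.0 0.5
   vertex 0.1 3.1 0.6
   vertex 2.3 5.9 1.4
  endloop
 endfacet
 facet normal 0.989 0.126 -0.082
  outer loop
   vertex 4.1 5.0 0.5
   vertex 4.5 5.1 5.5
   vertex 4.9 1.3 4.5
  endloop
 endfacet
 facet normal -0.304 -0.950 -0.064
  outer loop
   vertex 0.8 2.6 4.7
   vertex 0.1 3.1 0.6
   vertex 4.9 1.3 4.5
  endloop
 endfacet
 facet normal -0.899 -0.427 0.101
  outer loop
   vertex 0.8 2.6 4.7
   vertex 0.2 4.1 5.7
   vertex 0.1 3.1 0.6
  endloop
 endfacet
 facet normal -0.148 -0.589 0.795
  outer loop
   vertex 0.8 2.6 4.7
   vertex 4.9 1.3 4.5
   vertex 0.2 4.1 5.7
  endloop
 endfacet
 facet normal 0.007 -0.383 0.924
  outer loop
   vertex 3.5 3.2 5.3
   vertex 0.2 4.1 5.7
   vertex 4.9 1.3 4.5
  endloop
 endfacet
 facet normal 0.236 -0.224 0.946
  outer loop
   vertex 3.5 3.2 5.3
   vertex 4.9 1.3 4.5
   vertex 4.5 5.1 5.5
  endloop
 endfacet
 facet normal 0.080 -0.146 0.986
  outer loop
   vertex 3.5 3.2 5.3
   vertex 4.5 5.1 5.5
   vertex 0.2 4.1 5.7
  endloop
 endfacet
 facet normal -0.136 -0.953 -0.272
  outer loop
   vertex 2.9 2.3 2.0
   vertex 4.9 1.3 4.5
   vertex 0.1 3.1 0.6
  endloop
 endfacet
 facet normal 0.242 -0.551 -0.799
  outer loop
   vertex 2.9 2.3 2.0
   vertex 0.1 3.1 0.6
   vertex 4.1 5.0 0.5
  endloop
 endfacet
 facet normal 0.507 -0.580 -0.638
  outer loop
   vertex 2.9 2.3 2.0
   vertex 4.1 5.0 0.5
   vertex 4.9 1.3 4.5
  endloop
 endfacet
 facet normal -0.020 0.979 0.202
  outer loop
   vertex 3.6 5.7 2.5
   vertex 2.3 5.9 1.4
   vertex 4.5 5.1 5.5
  endloop
 endfacet
 facet normal 0.338 0.911 -0.234
  outer loop
   vertex 3.6 5.7 2.5
   vertex 4.1 5.0 0.5
   vertex 2.3 5.9 1.4
  endloop
 endfacet
 facet normal 0.705 0.705 -0.071
  outer loop
   vertex 3.6 5.7 2.5
   vertex 4.5 5.1 5.5
   vertex 4.1 5.0 0.5
  endloop
 endfacet
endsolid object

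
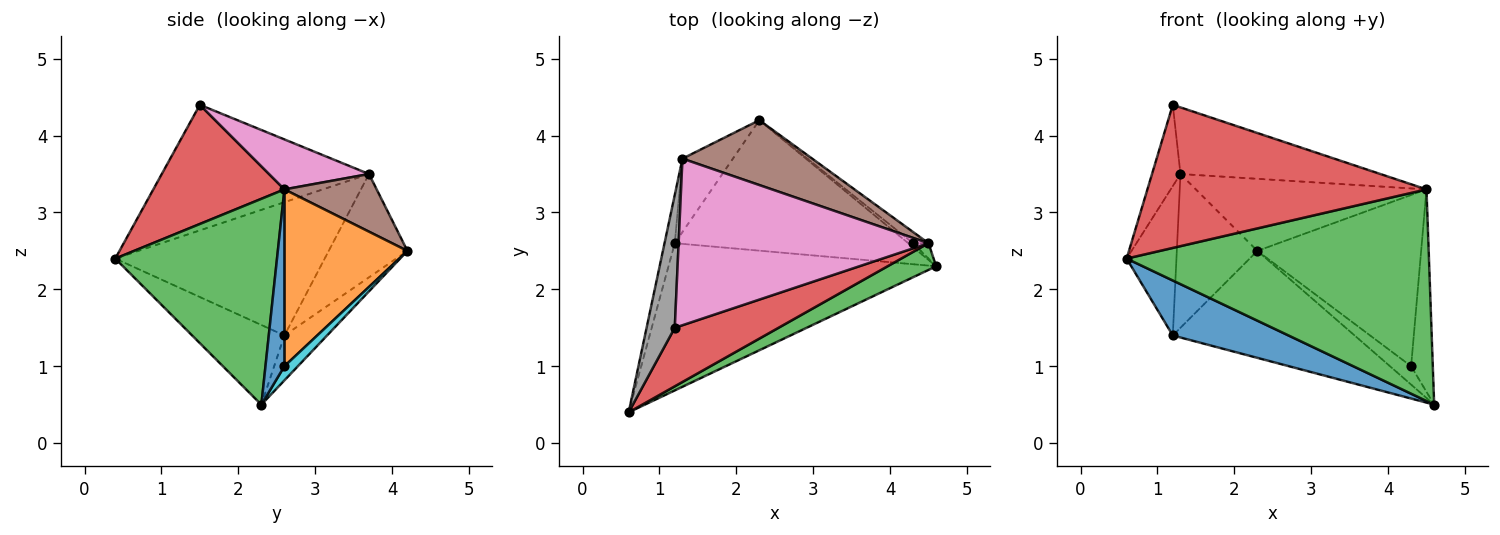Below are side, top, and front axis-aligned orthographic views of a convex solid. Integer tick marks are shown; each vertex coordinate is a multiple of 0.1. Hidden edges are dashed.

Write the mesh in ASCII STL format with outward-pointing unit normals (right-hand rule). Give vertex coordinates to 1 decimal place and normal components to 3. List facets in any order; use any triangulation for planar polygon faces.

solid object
 facet normal -0.269 -0.337 -0.902
  outer loop
   vertex 1.2 2.6 1.4
   vertex 4.6 2.3 0.5
   vertex 0.6 0.4 2.4
  endloop
 endfacet
 facet normal -0.147 0.627 -0.765
  outer loop
   vertex 1.2 2.6 1.4
   vertex 2.3 4.2 2.5
   vertex 4.6 2.3 0.5
  endloop
 endfacet
 facet normal 0.469 -0.876 0.111
  outer loop
   vertex 4.5 2.6 3.3
   vertex 0.6 0.4 2.4
   vertex 4.6 2.3 0.5
  endloop
 endfacet
 facet normal 0.399 -0.849 0.347
  outer loop
   vertex 4.5 2.6 3.3
   vertex 1.2 1.5 4.4
   vertex 0.6 0.4 2.4
  endloop
 endfacet
 facet normal -0.661 0.677 -0.323
  outer loop
   vertex 1.3 3.7 3.5
   vertex 2.3 4.2 2.5
   vertex 1.2 2.6 1.4
  endloop
 endfacet
 facet normal 0.285 0.712 0.641
  outer loop
   vertex 1.3 3.7 3.5
   vertex 4.5 2.6 3.3
   vertex 2.3 4.2 2.5
  endloop
 endfacet
 facet normal 0.183 0.365 0.913
  outer loop
   vertex 1.3 3.7 3.5
   vertex 1.2 1.5 4.4
   vertex 4.5 2.6 3.3
  endloop
 endfacet
 facet normal -0.967 0.133 0.217
  outer loop
   vertex 1.3 3.7 3.5
   vertex 0.6 0.4 2.4
   vertex 1.2 1.5 4.4
  endloop
 endfacet
 facet normal -0.970 0.231 -0.075
  outer loop
   vertex 1.3 3.7 3.5
   vertex 1.2 2.6 1.4
   vertex 0.6 0.4 2.4
  endloop
 endfacet
 facet normal 0.528 0.830 -0.181
  outer loop
   vertex 4.3 2.6 1.0
   vertex 4.6 2.3 0.5
   vertex 2.3 4.2 2.5
  endloop
 endfacet
 facet normal 0.657 0.752 -0.057
  outer loop
   vertex 4.3 2.6 1.0
   vertex 4.5 2.6 3.3
   vertex 4.6 2.3 0.5
  endloop
 endfacet
 facet normal 0.600 0.799 -0.052
  outer loop
   vertex 4.3 2.6 1.0
   vertex 2.3 4.2 2.5
   vertex 4.5 2.6 3.3
  endloop
 endfacet
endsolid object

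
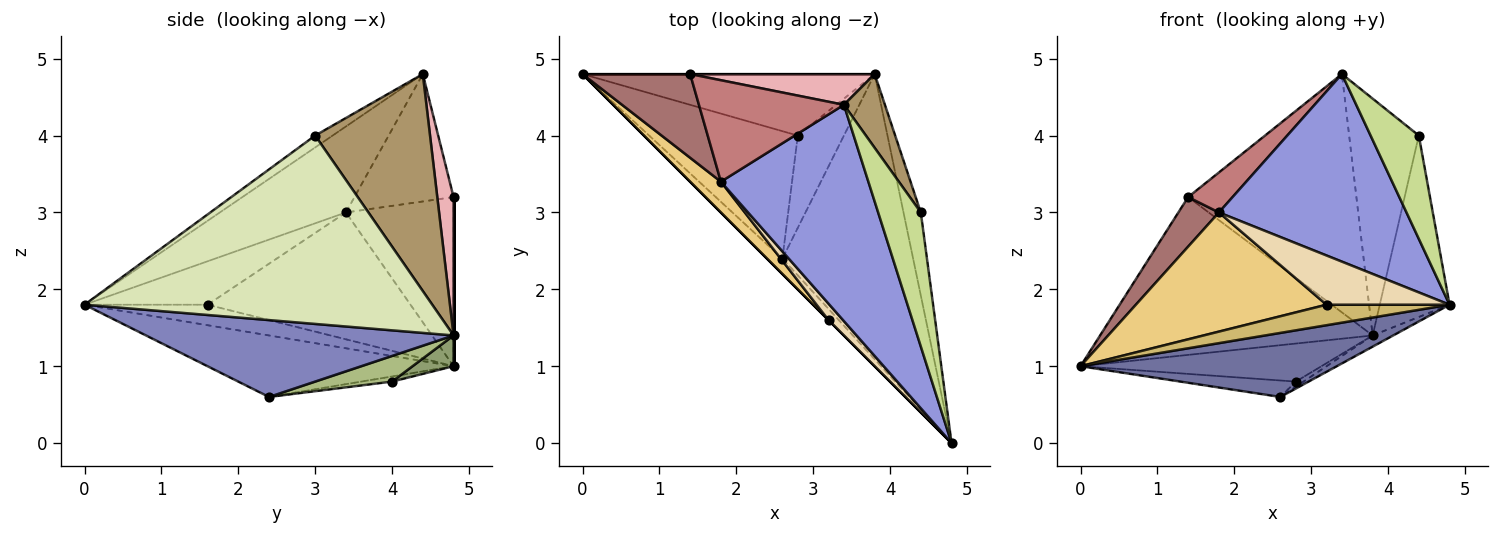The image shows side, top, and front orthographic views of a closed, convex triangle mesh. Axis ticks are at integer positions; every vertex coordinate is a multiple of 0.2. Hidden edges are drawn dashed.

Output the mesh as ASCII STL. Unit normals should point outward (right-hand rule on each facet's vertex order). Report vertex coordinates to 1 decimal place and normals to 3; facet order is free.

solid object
 facet normal -0.682 -0.711 -0.171
  outer loop
   vertex 2.6 2.4 0.6
   vertex 4.8 0.0 1.8
   vertex 0.0 4.8 1.0
  endloop
 endfacet
 facet normal 0.507 0.034 -0.861
  outer loop
   vertex 3.8 4.8 1.4
   vertex 4.8 0.0 1.8
   vertex 2.6 2.4 0.6
  endloop
 endfacet
 facet normal -0.403 -0.600 0.691
  outer loop
   vertex 1.8 3.4 3.0
   vertex 4.8 0.0 1.8
   vertex 3.4 4.4 4.8
  endloop
 endfacet
 facet normal -0.034 0.128 -0.991
  outer loop
   vertex 2.8 4.0 0.8
   vertex 2.6 2.4 0.6
   vertex 0.0 4.8 1.0
  endloop
 endfacet
 facet normal 0.089 0.524 -0.847
  outer loop
   vertex 2.8 4.0 0.8
   vertex 0.0 4.8 1.0
   vertex 3.8 4.8 1.4
  endloop
 endfacet
 facet normal 0.485 0.049 -0.873
  outer loop
   vertex 2.8 4.0 0.8
   vertex 3.8 4.8 1.4
   vertex 2.6 2.4 0.6
  endloop
 endfacet
 facet normal -0.216 -0.596 0.774
  outer loop
   vertex 4.4 3.0 4.0
   vertex 3.4 4.4 4.8
   vertex 4.8 0.0 1.8
  endloop
 endfacet
 facet normal 0.977 0.196 -0.090
  outer loop
   vertex 4.4 3.0 4.0
   vertex 4.8 0.0 1.8
   vertex 3.8 4.8 1.4
  endloop
 endfacet
 facet normal 0.844 0.512 0.160
  outer loop
   vertex 4.4 3.0 4.0
   vertex 3.8 4.8 1.4
   vertex 3.4 4.4 4.8
  endloop
 endfacet
 facet normal -0.707 -0.707 0.000
  outer loop
   vertex 3.2 1.6 1.8
   vertex 0.0 4.8 1.0
   vertex 4.8 0.0 1.8
  endloop
 endfacet
 facet normal -0.718 -0.674 0.174
  outer loop
   vertex 3.2 1.6 1.8
   vertex 1.8 3.4 3.0
   vertex 0.0 4.8 1.0
  endloop
 endfacet
 facet normal -0.688 -0.688 0.229
  outer loop
   vertex 3.2 1.6 1.8
   vertex 4.8 0.0 1.8
   vertex 1.8 3.4 3.0
  endloop
 endfacet
 facet normal -0.804 -0.303 0.512
  outer loop
   vertex 1.4 4.8 3.2
   vertex 0.0 4.8 1.0
   vertex 1.8 3.4 3.0
  endloop
 endfacet
 facet normal -0.633 -0.284 0.720
  outer loop
   vertex 1.4 4.8 3.2
   vertex 1.8 3.4 3.0
   vertex 3.4 4.4 4.8
  endloop
 endfacet
 facet normal 0.000 1.000 0.000
  outer loop
   vertex 1.4 4.8 3.2
   vertex 3.8 4.8 1.4
   vertex 0.0 4.8 1.0
  endloop
 endfacet
 facet normal 0.096 0.987 0.127
  outer loop
   vertex 1.4 4.8 3.2
   vertex 3.4 4.4 4.8
   vertex 3.8 4.8 1.4
  endloop
 endfacet
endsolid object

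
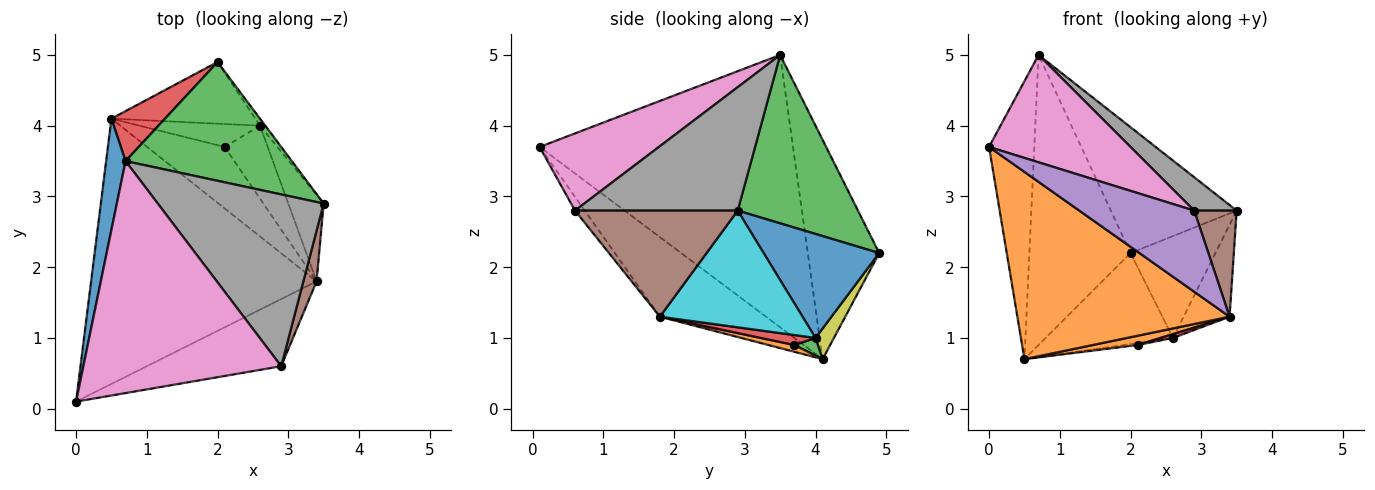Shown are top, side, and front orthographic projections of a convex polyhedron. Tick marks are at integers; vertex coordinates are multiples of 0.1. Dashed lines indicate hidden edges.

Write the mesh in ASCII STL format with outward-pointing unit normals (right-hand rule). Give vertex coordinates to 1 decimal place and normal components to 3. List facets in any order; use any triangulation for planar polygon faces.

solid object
 facet normal -0.982 0.175 0.070
  outer loop
   vertex 0.7 3.5 5.0
   vertex 0.5 4.1 0.7
   vertex 0.0 0.1 3.7
  endloop
 endfacet
 facet normal -0.277 -0.554 -0.785
  outer loop
   vertex 3.4 1.8 1.3
   vertex 0.0 0.1 3.7
   vertex 0.5 4.1 0.7
  endloop
 endfacet
 facet normal 0.571 0.597 0.564
  outer loop
   vertex 2.0 4.9 2.2
   vertex 0.7 3.5 5.0
   vertex 3.5 2.9 2.8
  endloop
 endfacet
 facet normal -0.571 0.809 0.139
  outer loop
   vertex 2.0 4.9 2.2
   vertex 0.5 4.1 0.7
   vertex 0.7 3.5 5.0
  endloop
 endfacet
 facet normal -0.065 -0.769 -0.637
  outer loop
   vertex 2.9 0.6 2.8
   vertex 0.0 0.1 3.7
   vertex 3.4 1.8 1.3
  endloop
 endfacet
 facet normal 0.961 -0.251 0.120
  outer loop
   vertex 2.9 0.6 2.8
   vertex 3.4 1.8 1.3
   vertex 3.5 2.9 2.8
  endloop
 endfacet
 facet normal 0.334 -0.396 0.856
  outer loop
   vertex 2.9 0.6 2.8
   vertex 0.7 3.5 5.0
   vertex 0.0 0.1 3.7
  endloop
 endfacet
 facet normal 0.590 -0.154 0.793
  outer loop
   vertex 2.9 0.6 2.8
   vertex 3.5 2.9 2.8
   vertex 0.7 3.5 5.0
  endloop
 endfacet
 facet normal 0.119 0.822 -0.557
  outer loop
   vertex 2.6 4.0 1.0
   vertex 0.5 4.1 0.7
   vertex 2.0 4.9 2.2
  endloop
 endfacet
 facet normal 0.915 0.295 -0.277
  outer loop
   vertex 2.6 4.0 1.0
   vertex 3.5 2.9 2.8
   vertex 3.4 1.8 1.3
  endloop
 endfacet
 facet normal 0.805 0.592 -0.041
  outer loop
   vertex 2.6 4.0 1.0
   vertex 2.0 4.9 2.2
   vertex 3.5 2.9 2.8
  endloop
 endfacet
 facet normal 0.086 -0.149 -0.985
  outer loop
   vertex 2.1 3.7 0.9
   vertex 3.4 1.8 1.3
   vertex 0.5 4.1 0.7
  endloop
 endfacet
 facet normal 0.145 0.087 -0.986
  outer loop
   vertex 2.1 3.7 0.9
   vertex 0.5 4.1 0.7
   vertex 2.6 4.0 1.0
  endloop
 endfacet
 facet normal 0.225 -0.051 -0.973
  outer loop
   vertex 2.1 3.7 0.9
   vertex 2.6 4.0 1.0
   vertex 3.4 1.8 1.3
  endloop
 endfacet
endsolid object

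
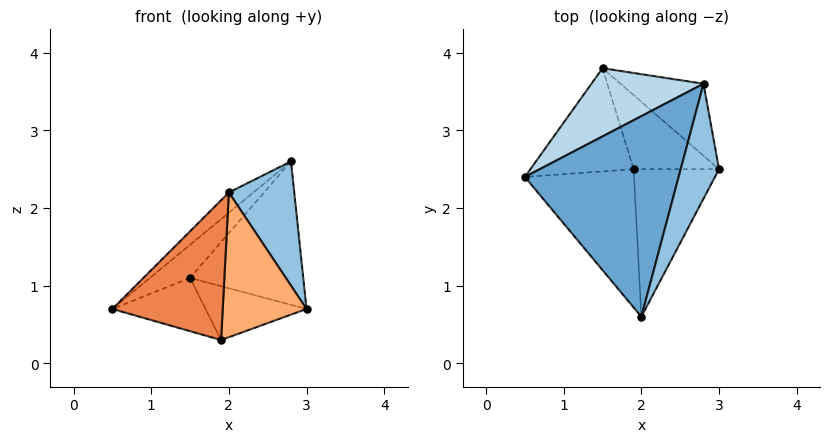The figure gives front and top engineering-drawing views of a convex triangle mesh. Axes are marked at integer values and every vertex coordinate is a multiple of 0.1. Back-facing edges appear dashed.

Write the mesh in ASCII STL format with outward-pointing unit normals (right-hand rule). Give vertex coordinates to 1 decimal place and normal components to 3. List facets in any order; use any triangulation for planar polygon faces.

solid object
 facet normal -0.658 0.076 0.749
  outer loop
   vertex 2.8 3.6 2.6
   vertex 0.5 2.4 0.7
   vertex 2.0 0.6 2.2
  endloop
 endfacet
 facet normal 0.924 -0.281 0.260
  outer loop
   vertex 2.8 3.6 2.6
   vertex 2.0 0.6 2.2
   vertex 3.0 2.5 0.7
  endloop
 endfacet
 facet normal -0.697 0.313 0.645
  outer loop
   vertex 1.5 3.8 1.1
   vertex 0.5 2.4 0.7
   vertex 2.8 3.6 2.6
  endloop
 endfacet
 facet normal 0.548 0.748 -0.375
  outer loop
   vertex 1.5 3.8 1.1
   vertex 2.8 3.6 2.6
   vertex 3.0 2.5 0.7
  endloop
 endfacet
 facet normal -0.148 -0.703 -0.695
  outer loop
   vertex 1.9 2.5 0.3
   vertex 2.0 0.6 2.2
   vertex 0.5 2.4 0.7
  endloop
 endfacet
 facet normal 0.251 -0.678 -0.691
  outer loop
   vertex 1.9 2.5 0.3
   vertex 3.0 2.5 0.7
   vertex 2.0 0.6 2.2
  endloop
 endfacet
 facet normal -0.276 0.441 -0.854
  outer loop
   vertex 1.9 2.5 0.3
   vertex 0.5 2.4 0.7
   vertex 1.5 3.8 1.1
  endloop
 endfacet
 facet normal 0.282 0.564 -0.776
  outer loop
   vertex 1.9 2.5 0.3
   vertex 1.5 3.8 1.1
   vertex 3.0 2.5 0.7
  endloop
 endfacet
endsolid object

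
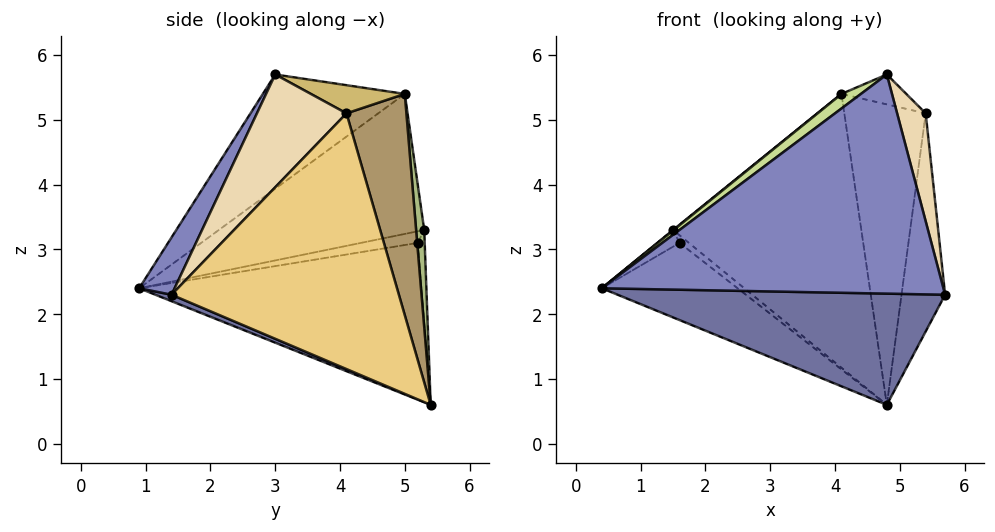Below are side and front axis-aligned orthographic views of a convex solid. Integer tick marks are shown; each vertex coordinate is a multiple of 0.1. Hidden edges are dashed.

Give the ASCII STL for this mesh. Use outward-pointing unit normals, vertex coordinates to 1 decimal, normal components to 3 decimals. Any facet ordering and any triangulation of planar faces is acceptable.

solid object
 facet normal 0.019 -0.387 -0.922
  outer loop
   vertex 4.8 5.4 0.6
   vertex 5.7 1.4 2.3
   vertex 0.4 0.9 2.4
  endloop
 endfacet
 facet normal 0.092 -0.891 0.444
  outer loop
   vertex 4.8 3.0 5.7
   vertex 0.4 0.9 2.4
   vertex 5.7 1.4 2.3
  endloop
 endfacet
 facet normal -0.601 0.289 -0.746
  outer loop
   vertex 1.6 5.2 3.1
   vertex 4.8 5.4 0.6
   vertex 0.4 0.9 2.4
  endloop
 endfacet
 facet normal -0.781 0.307 -0.544
  outer loop
   vertex 1.6 5.2 3.1
   vertex 0.4 0.9 2.4
   vertex 1.5 5.3 3.3
  endloop
 endfacet
 facet normal -0.489 0.658 -0.573
  outer loop
   vertex 1.6 5.2 3.1
   vertex 1.5 5.3 3.3
   vertex 4.8 5.4 0.6
  endloop
 endfacet
 facet normal 0.043 0.995 0.089
  outer loop
   vertex 4.1 5.0 5.4
   vertex 4.8 5.4 0.6
   vertex 1.5 5.3 3.3
  endloop
 endfacet
 facet normal -0.574 -0.079 0.815
  outer loop
   vertex 4.1 5.0 5.4
   vertex 0.4 0.9 2.4
   vertex 4.8 3.0 5.7
  endloop
 endfacet
 facet normal -0.628 -0.002 0.778
  outer loop
   vertex 4.1 5.0 5.4
   vertex 1.5 5.3 3.3
   vertex 0.4 0.9 2.4
  endloop
 endfacet
 facet normal 0.586 0.796 0.152
  outer loop
   vertex 5.4 4.1 5.1
   vertex 4.8 5.4 0.6
   vertex 4.1 5.0 5.4
  endloop
 endfacet
 facet normal 0.389 0.268 0.881
  outer loop
   vertex 5.4 4.1 5.1
   vertex 4.1 5.0 5.4
   vertex 4.8 3.0 5.7
  endloop
 endfacet
 facet normal 0.979 0.188 -0.076
  outer loop
   vertex 5.4 4.1 5.1
   vertex 5.7 1.4 2.3
   vertex 4.8 5.4 0.6
  endloop
 endfacet
 facet normal 0.886 -0.283 0.368
  outer loop
   vertex 5.4 4.1 5.1
   vertex 4.8 3.0 5.7
   vertex 5.7 1.4 2.3
  endloop
 endfacet
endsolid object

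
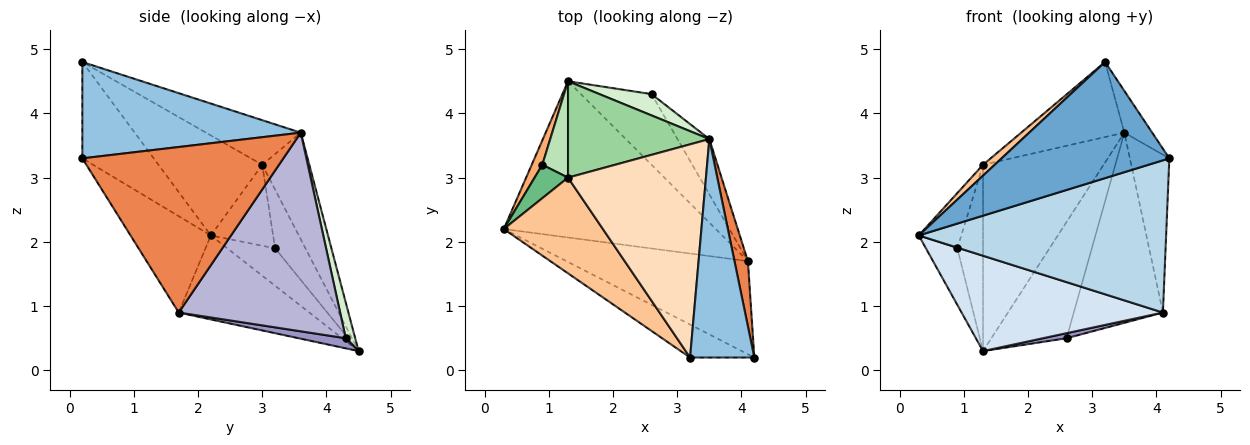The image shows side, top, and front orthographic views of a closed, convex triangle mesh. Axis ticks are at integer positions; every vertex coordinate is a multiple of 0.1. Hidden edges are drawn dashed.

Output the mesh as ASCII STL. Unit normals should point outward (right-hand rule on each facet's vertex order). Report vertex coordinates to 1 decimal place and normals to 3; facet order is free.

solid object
 facet normal -0.379 -0.890 -0.253
  outer loop
   vertex 3.2 0.2 4.8
   vertex 0.3 2.2 2.1
   vertex 4.2 0.2 3.3
  endloop
 endfacet
 facet normal 0.827 0.105 0.552
  outer loop
   vertex 3.5 3.6 3.7
   vertex 3.2 0.2 4.8
   vertex 4.2 0.2 3.3
  endloop
 endfacet
 facet normal -0.267 -0.822 -0.503
  outer loop
   vertex 4.1 1.7 0.9
   vertex 4.2 0.2 3.3
   vertex 0.3 2.2 2.1
  endloop
 endfacet
 facet normal -0.320 -0.494 -0.809
  outer loop
   vertex 4.1 1.7 0.9
   vertex 0.3 2.2 2.1
   vertex 1.3 4.5 0.3
  endloop
 endfacet
 facet normal 0.978 0.192 0.079
  outer loop
   vertex 4.1 1.7 0.9
   vertex 3.5 3.6 3.7
   vertex 4.2 0.2 3.3
  endloop
 endfacet
 facet normal -0.813 0.534 0.231
  outer loop
   vertex 0.9 3.2 1.9
   vertex 1.3 4.5 0.3
   vertex 0.3 2.2 2.1
  endloop
 endfacet
 facet normal -0.708 -0.080 0.702
  outer loop
   vertex 1.3 3.0 3.2
   vertex 0.3 2.2 2.1
   vertex 3.2 0.2 4.8
  endloop
 endfacet
 facet normal -0.292 0.318 0.902
  outer loop
   vertex 1.3 3.0 3.2
   vertex 3.2 0.2 4.8
   vertex 3.5 3.6 3.7
  endloop
 endfacet
 facet normal -0.782 0.534 0.323
  outer loop
   vertex 1.3 3.0 3.2
   vertex 0.9 3.2 1.9
   vertex 0.3 2.2 2.1
  endloop
 endfacet
 facet normal -0.328 0.839 0.434
  outer loop
   vertex 1.3 3.0 3.2
   vertex 3.5 3.6 3.7
   vertex 1.3 4.5 0.3
  endloop
 endfacet
 facet normal -0.724 0.613 0.317
  outer loop
   vertex 1.3 3.0 3.2
   vertex 1.3 4.5 0.3
   vertex 0.9 3.2 1.9
  endloop
 endfacet
 facet normal 0.123 0.976 0.179
  outer loop
   vertex 2.6 4.3 0.5
   vertex 1.3 4.5 0.3
   vertex 3.5 3.6 3.7
  endloop
 endfacet
 facet normal 0.141 -0.071 -0.987
  outer loop
   vertex 2.6 4.3 0.5
   vertex 4.1 1.7 0.9
   vertex 1.3 4.5 0.3
  endloop
 endfacet
 facet normal 0.867 0.479 -0.139
  outer loop
   vertex 2.6 4.3 0.5
   vertex 3.5 3.6 3.7
   vertex 4.1 1.7 0.9
  endloop
 endfacet
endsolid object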